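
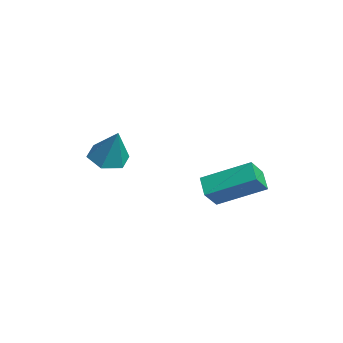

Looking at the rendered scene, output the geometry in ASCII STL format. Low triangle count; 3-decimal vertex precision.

solid 
facet normal -0.431 0.541 -0.722
outer loop
vertex 0.738 3.122 1.134
vertex 1.573 3.08 0.604
vertex 0.04 1.291 0.179
endloop
endfacet
facet normal -0.844 0.043 0.535
outer loop
vertex 0.527 0.68 0.996
vertex 0.738 3.122 1.134
vertex 0.04 1.291 0.179
endloop
endfacet
facet normal -0.431 0.541 -0.723
outer loop
vertex 0.04 1.291 0.179
vertex 1.573 3.08 0.604
vertex 0.875 1.249 -0.35
endloop
endfacet
facet normal -0.320 -0.840 -0.438
outer loop
vertex 0.875 1.249 -0.35
vertex 0.527 0.68 0.996
vertex 0.04 1.291 0.179
endloop
endfacet
facet normal 0.320 0.840 0.438
outer loop
vertex 0.738 3.122 1.134
vertex 2.06 2.469 1.421
vertex 1.573 3.08 0.604
endloop
endfacet
facet normal -0.844 0.043 0.535
outer loop
vertex 1.225 2.511 1.95
vertex 0.738 3.122 1.134
vertex 0.527 0.68 0.996
endloop
endfacet
facet normal 0.320 0.840 0.438
outer loop
vertex 1.225 2.511 1.95
vertex 2.06 2.469 1.421
vertex 0.738 3.122 1.134
endloop
endfacet
facet normal 0.844 -0.043 -0.535
outer loop
vertex 1.573 3.08 0.604
vertex 2.06 2.469 1.421
vertex 0.875 1.249 -0.35
endloop
endfacet
facet normal -0.320 -0.840 -0.438
outer loop
vertex 1.362 0.638 0.466
vertex 0.527 0.68 0.996
vertex 0.875 1.249 -0.35
endloop
endfacet
facet normal 0.844 -0.042 -0.535
outer loop
vertex 0.875 1.249 -0.35
vertex 2.06 2.469 1.421
vertex 1.362 0.638 0.466
endloop
endfacet
facet normal 0.431 -0.541 0.722
outer loop
vertex 1.362 0.638 0.466
vertex 1.225 2.511 1.95
vertex 0.527 0.68 0.996
endloop
endfacet
facet normal 0.431 -0.541 0.723
outer loop
vertex 2.06 2.469 1.421
vertex 1.225 2.511 1.95
vertex 1.362 0.638 0.466
endloop
endfacet
facet normal -0.429 -0.146 -0.891
outer loop
vertex -0.869 -2.884 1.294
vertex -1.578 -2.459 1.566
vertex -0.929 -2.024 1.182
endloop
endfacet
facet normal 0.997 0.063 -0.049
outer loop
vertex -0.869 -2.884 1.294
vertex -0.929 -2.024 1.182
vertex -0.822 -2.201 3.134
endloop
endfacet
facet normal -0.429 -0.148 -0.891
outer loop
vertex -0.929 -2.024 1.182
vertex -1.578 -2.459 1.566
vertex -1.639 -1.599 1.453
endloop
endfacet
facet normal 0.526 0.849 0.048
outer loop
vertex -0.929 -2.024 1.182
vertex -1.639 -1.599 1.453
vertex -0.822 -2.201 3.134
endloop
endfacet
facet normal -0.429 -0.148 -0.891
outer loop
vertex -1.639 -1.599 1.453
vertex -1.578 -2.459 1.566
vertex -2.287 -2.034 1.837
endloop
endfacet
facet normal -0.300 0.842 0.448
outer loop
vertex -1.639 -1.599 1.453
vertex -2.287 -2.034 1.837
vertex -0.822 -2.201 3.134
endloop
endfacet
facet normal -0.429 -0.146 -0.892
outer loop
vertex -2.287 -2.034 1.837
vertex -1.578 -2.459 1.566
vertex -2.226 -2.895 1.949
endloop
endfacet
facet normal -0.659 0.051 0.751
outer loop
vertex -2.287 -2.034 1.837
vertex -2.226 -2.895 1.949
vertex -0.822 -2.201 3.134
endloop
endfacet
facet normal -0.429 -0.146 -0.892
outer loop
vertex -2.226 -2.895 1.949
vertex -1.578 -2.459 1.566
vertex -1.517 -3.32 1.678
endloop
endfacet
facet normal -0.189 -0.733 0.654
outer loop
vertex -2.226 -2.895 1.949
vertex -1.517 -3.32 1.678
vertex -0.822 -2.201 3.134
endloop
endfacet
facet normal -0.430 -0.146 -0.891
outer loop
vertex -1.517 -3.32 1.678
vertex -1.578 -2.459 1.566
vertex -0.869 -2.884 1.294
endloop
endfacet
facet normal 0.639 -0.726 0.253
outer loop
vertex -1.517 -3.32 1.678
vertex -0.869 -2.884 1.294
vertex -0.822 -2.201 3.134
endloop
endfacet

endsolid


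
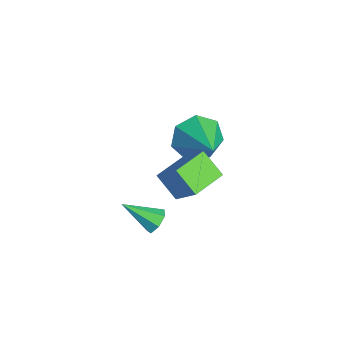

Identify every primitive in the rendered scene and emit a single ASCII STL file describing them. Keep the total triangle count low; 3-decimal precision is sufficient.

solid 
facet normal -0.531 0.845 0.066
outer loop
vertex 0.802 1.523 -0.038
vertex 1.54 2.051 -0.854
vertex -0.123 1.032 -1.194
endloop
endfacet
facet normal -0.606 -0.432 0.668
outer loop
vertex 0.62 -0.151 -1.286
vertex 0.802 1.523 -0.038
vertex -0.123 1.032 -1.194
endloop
endfacet
facet normal -0.531 0.845 0.066
outer loop
vertex -0.123 1.032 -1.194
vertex 1.54 2.051 -0.854
vertex 0.615 1.56 -2.009
endloop
endfacet
facet normal -0.593 -0.315 -0.741
outer loop
vertex 0.615 1.56 -2.009
vertex 0.62 -0.151 -1.286
vertex -0.123 1.032 -1.194
endloop
endfacet
facet normal 0.593 0.315 0.741
outer loop
vertex 0.802 1.523 -0.038
vertex 2.283 0.868 -0.946
vertex 1.54 2.051 -0.854
endloop
endfacet
facet normal -0.605 -0.433 0.668
outer loop
vertex 1.545 0.34 -0.131
vertex 0.802 1.523 -0.038
vertex 0.62 -0.151 -1.286
endloop
endfacet
facet normal 0.593 0.314 0.741
outer loop
vertex 1.545 0.34 -0.131
vertex 2.283 0.868 -0.946
vertex 0.802 1.523 -0.038
endloop
endfacet
facet normal 0.605 0.432 -0.668
outer loop
vertex 1.54 2.051 -0.854
vertex 2.283 0.868 -0.946
vertex 0.615 1.56 -2.009
endloop
endfacet
facet normal -0.594 -0.315 -0.741
outer loop
vertex 1.358 0.377 -2.102
vertex 0.62 -0.151 -1.286
vertex 0.615 1.56 -2.009
endloop
endfacet
facet normal 0.605 0.433 -0.668
outer loop
vertex 0.615 1.56 -2.009
vertex 2.283 0.868 -0.946
vertex 1.358 0.377 -2.102
endloop
endfacet
facet normal 0.531 -0.845 -0.066
outer loop
vertex 1.358 0.377 -2.102
vertex 1.545 0.34 -0.131
vertex 0.62 -0.151 -1.286
endloop
endfacet
facet normal 0.531 -0.845 -0.066
outer loop
vertex 2.283 0.868 -0.946
vertex 1.545 0.34 -0.131
vertex 1.358 0.377 -2.102
endloop
endfacet
facet normal 0.314 0.759 -0.571
outer loop
vertex 2.559 -0.831 -2.562
vertex 2.117 -0.527 -2.401
vertex 2.623 -0.559 -2.165
endloop
endfacet
facet normal 0.792 -0.555 0.253
outer loop
vertex 2.559 -0.831 -2.562
vertex 2.623 -0.559 -2.165
vertex 1.643 -1.673 -1.539
endloop
endfacet
facet normal 0.314 0.759 -0.571
outer loop
vertex 2.623 -0.559 -2.165
vertex 2.117 -0.527 -2.401
vertex 2.306 -0.263 -1.946
endloop
endfacet
facet normal 0.555 -0.021 0.832
outer loop
vertex 2.623 -0.559 -2.165
vertex 2.306 -0.263 -1.946
vertex 1.643 -1.673 -1.539
endloop
endfacet
facet normal 0.314 0.759 -0.571
outer loop
vertex 2.306 -0.263 -1.946
vertex 2.117 -0.527 -2.401
vertex 1.847 -0.166 -2.07
endloop
endfacet
facet normal -0.175 0.348 0.921
outer loop
vertex 2.306 -0.263 -1.946
vertex 1.847 -0.166 -2.07
vertex 1.643 -1.673 -1.539
endloop
endfacet
facet normal 0.313 0.758 -0.572
outer loop
vertex 1.847 -0.166 -2.07
vertex 2.117 -0.527 -2.401
vertex 1.59 -0.341 -2.443
endloop
endfacet
facet normal -0.847 0.275 0.455
outer loop
vertex 1.847 -0.166 -2.07
vertex 1.59 -0.341 -2.443
vertex 1.643 -1.673 -1.539
endloop
endfacet
facet normal 0.313 0.758 -0.572
outer loop
vertex 1.59 -0.341 -2.443
vertex 2.117 -0.527 -2.401
vertex 1.73 -0.657 -2.785
endloop
endfacet
facet normal -0.958 -0.187 -0.219
outer loop
vertex 1.59 -0.341 -2.443
vertex 1.73 -0.657 -2.785
vertex 1.643 -1.673 -1.539
endloop
endfacet
facet normal 0.313 0.758 -0.572
outer loop
vertex 1.73 -0.657 -2.785
vertex 2.117 -0.527 -2.401
vertex 2.162 -0.875 -2.838
endloop
endfacet
facet normal -0.420 -0.689 -0.591
outer loop
vertex 1.73 -0.657 -2.785
vertex 2.162 -0.875 -2.838
vertex 1.643 -1.673 -1.539
endloop
endfacet
facet normal 0.313 0.758 -0.572
outer loop
vertex 2.162 -0.875 -2.838
vertex 2.117 -0.527 -2.401
vertex 2.559 -0.831 -2.562
endloop
endfacet
facet normal 0.359 -0.852 -0.380
outer loop
vertex 2.162 -0.875 -2.838
vertex 2.559 -0.831 -2.562
vertex 1.643 -1.673 -1.539
endloop
endfacet
facet normal -0.887 -0.085 -0.454
outer loop
vertex -2.556 1.779 -4.14
vertex -3.025 2.308 -3.323
vertex -2.599 2.711 -4.23
endloop
endfacet
facet normal 0.807 -0.020 -0.590
outer loop
vertex -2.556 1.779 -4.14
vertex -2.599 2.711 -4.23
vertex -1.295 2.472 -2.437
endloop
endfacet
facet normal -0.887 -0.084 -0.454
outer loop
vertex -2.599 2.711 -4.23
vertex -3.025 2.308 -3.323
vertex -2.962 3.339 -3.636
endloop
endfacet
facet normal 0.621 0.698 -0.358
outer loop
vertex -2.599 2.711 -4.23
vertex -2.962 3.339 -3.636
vertex -1.295 2.472 -2.437
endloop
endfacet
facet normal -0.887 -0.084 -0.455
outer loop
vertex -2.962 3.339 -3.636
vertex -3.025 2.308 -3.323
vertex -3.373 3.19 -2.807
endloop
endfacet
facet normal 0.264 0.918 0.296
outer loop
vertex -2.962 3.339 -3.636
vertex -3.373 3.19 -2.807
vertex -1.295 2.472 -2.437
endloop
endfacet
facet normal -0.887 -0.085 -0.454
outer loop
vertex -3.373 3.19 -2.807
vertex -3.025 2.308 -3.323
vertex -3.521 2.377 -2.366
endloop
endfacet
facet normal 0.008 0.476 0.880
outer loop
vertex -3.373 3.19 -2.807
vertex -3.521 2.377 -2.366
vertex -1.295 2.472 -2.437
endloop
endfacet
facet normal -0.887 -0.084 -0.454
outer loop
vertex -3.521 2.377 -2.366
vertex -3.025 2.308 -3.323
vertex -3.296 1.511 -2.646
endloop
endfacet
facet normal 0.043 -0.297 0.954
outer loop
vertex -3.521 2.377 -2.366
vertex -3.296 1.511 -2.646
vertex -1.295 2.472 -2.437
endloop
endfacet
facet normal -0.887 -0.085 -0.455
outer loop
vertex -3.296 1.511 -2.646
vertex -3.025 2.308 -3.323
vertex -2.866 1.245 -3.435
endloop
endfacet
facet normal 0.344 -0.817 0.463
outer loop
vertex -3.296 1.511 -2.646
vertex -2.866 1.245 -3.435
vertex -1.295 2.472 -2.437
endloop
endfacet
facet normal -0.887 -0.085 -0.454
outer loop
vertex -2.866 1.245 -3.435
vertex -3.025 2.308 -3.323
vertex -2.556 1.779 -4.14
endloop
endfacet
facet normal 0.684 -0.694 -0.224
outer loop
vertex -2.866 1.245 -3.435
vertex -2.556 1.779 -4.14
vertex -1.295 2.472 -2.437
endloop
endfacet

endsolid


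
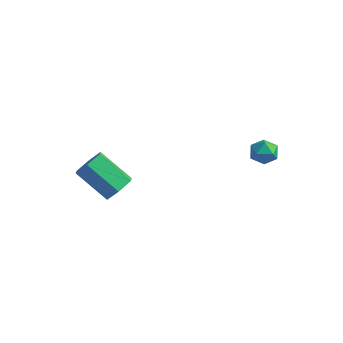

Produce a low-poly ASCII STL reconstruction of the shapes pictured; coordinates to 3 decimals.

solid 
facet normal -0.562 0.819 -0.114
outer loop
vertex 3.86 2.517 0.396
vertex 3.234 2.091 0.419
vertex 3.521 2.377 1.059
endloop
endfacet
facet normal 0.044 0.973 0.228
outer loop
vertex 3.86 2.517 0.396
vertex 3.521 2.377 1.059
vertex 4.276 2.355 1.007
endloop
endfacet
facet normal 0.589 0.785 -0.193
outer loop
vertex 3.86 2.517 0.396
vertex 4.276 2.355 1.007
vertex 4.456 2.055 0.336
endloop
endfacet
facet normal 0.319 0.515 -0.795
outer loop
vertex 3.86 2.517 0.396
vertex 4.456 2.055 0.336
vertex 3.812 1.892 -0.028
endloop
endfacet
facet normal -0.393 0.537 -0.747
outer loop
vertex 3.86 2.517 0.396
vertex 3.812 1.892 -0.028
vertex 3.234 2.091 0.419
endloop
endfacet
facet normal 0.073 0.571 0.818
outer loop
vertex 4.276 2.355 1.007
vertex 3.521 2.377 1.059
vertex 3.908 1.828 1.408
endloop
endfacet
facet normal -0.909 0.323 0.264
outer loop
vertex 3.521 2.377 1.059
vertex 3.234 2.091 0.419
vertex 3.264 1.665 1.044
endloop
endfacet
facet normal -0.635 -0.135 -0.761
outer loop
vertex 3.234 2.091 0.419
vertex 3.812 1.892 -0.028
vertex 3.444 1.365 0.373
endloop
endfacet
facet normal 0.517 -0.169 -0.839
outer loop
vertex 3.812 1.892 -0.028
vertex 4.456 2.055 0.336
vertex 4.199 1.343 0.321
endloop
endfacet
facet normal 0.954 0.267 0.136
outer loop
vertex 4.456 2.055 0.336
vertex 4.276 2.355 1.007
vertex 4.486 1.629 0.961
endloop
endfacet
facet normal -0.319 -0.515 0.795
outer loop
vertex 3.86 1.203 0.984
vertex 3.908 1.828 1.408
vertex 3.264 1.665 1.044
endloop
endfacet
facet normal -0.589 -0.785 0.193
outer loop
vertex 3.86 1.203 0.984
vertex 3.264 1.665 1.044
vertex 3.444 1.365 0.373
endloop
endfacet
facet normal -0.044 -0.973 -0.228
outer loop
vertex 3.86 1.203 0.984
vertex 3.444 1.365 0.373
vertex 4.199 1.343 0.321
endloop
endfacet
facet normal 0.562 -0.819 0.114
outer loop
vertex 3.86 1.203 0.984
vertex 4.199 1.343 0.321
vertex 4.486 1.629 0.961
endloop
endfacet
facet normal 0.393 -0.537 0.747
outer loop
vertex 3.86 1.203 0.984
vertex 4.486 1.629 0.961
vertex 3.908 1.828 1.408
endloop
endfacet
facet normal -0.517 0.169 0.839
outer loop
vertex 3.264 1.665 1.044
vertex 3.908 1.828 1.408
vertex 3.521 2.377 1.059
endloop
endfacet
facet normal -0.954 -0.267 -0.136
outer loop
vertex 3.444 1.365 0.373
vertex 3.264 1.665 1.044
vertex 3.234 2.091 0.419
endloop
endfacet
facet normal -0.073 -0.571 -0.818
outer loop
vertex 4.199 1.343 0.321
vertex 3.444 1.365 0.373
vertex 3.812 1.892 -0.028
endloop
endfacet
facet normal 0.909 -0.323 -0.264
outer loop
vertex 4.486 1.629 0.961
vertex 4.199 1.343 0.321
vertex 4.456 2.055 0.336
endloop
endfacet
facet normal 0.635 0.135 0.761
outer loop
vertex 3.908 1.828 1.408
vertex 4.486 1.629 0.961
vertex 4.276 2.355 1.007
endloop
endfacet
facet normal 0.790 0.080 -0.608
outer loop
vertex -0.595 -2.427 -0.498
vertex -1.096 -2.638 -1.176
vertex -1.004 -1.804 -0.947
endloop
endfacet
facet normal 0.395 0.694 0.603
outer loop
vertex -0.595 -2.427 -0.498
vertex -1.004 -1.804 -0.947
vertex -2.222 -2.59 0.755
endloop
endfacet
facet normal 0.394 0.694 0.603
outer loop
vertex -2.222 -2.59 0.755
vertex -1.004 -1.804 -0.947
vertex -2.631 -1.968 0.306
endloop
endfacet
facet normal -0.789 -0.080 0.609
outer loop
vertex -2.222 -2.59 0.755
vertex -2.631 -1.968 0.306
vertex -2.724 -2.802 0.076
endloop
endfacet
facet normal 0.790 0.080 -0.608
outer loop
vertex -1.004 -1.804 -0.947
vertex -1.096 -2.638 -1.176
vertex -1.505 -2.016 -1.626
endloop
endfacet
facet normal -0.210 0.967 -0.147
outer loop
vertex -1.004 -1.804 -0.947
vertex -1.505 -2.016 -1.626
vertex -2.631 -1.968 0.306
endloop
endfacet
facet normal -0.209 0.967 -0.146
outer loop
vertex -2.631 -1.968 0.306
vertex -1.505 -2.016 -1.626
vertex -3.132 -2.179 -0.373
endloop
endfacet
facet normal -0.790 -0.079 0.608
outer loop
vertex -2.631 -1.968 0.306
vertex -3.132 -2.179 -0.373
vertex -2.724 -2.802 0.076
endloop
endfacet
facet normal 0.790 0.079 -0.608
outer loop
vertex -1.505 -2.016 -1.626
vertex -1.096 -2.638 -1.176
vertex -1.598 -2.85 -1.855
endloop
endfacet
facet normal -0.604 0.273 -0.749
outer loop
vertex -1.505 -2.016 -1.626
vertex -1.598 -2.85 -1.855
vertex -3.132 -2.179 -0.373
endloop
endfacet
facet normal -0.604 0.273 -0.749
outer loop
vertex -3.132 -2.179 -0.373
vertex -1.598 -2.85 -1.855
vertex -3.225 -3.013 -0.602
endloop
endfacet
facet normal -0.790 -0.079 0.608
outer loop
vertex -3.132 -2.179 -0.373
vertex -3.225 -3.013 -0.602
vertex -2.724 -2.802 0.076
endloop
endfacet
facet normal 0.789 0.080 -0.609
outer loop
vertex -1.598 -2.85 -1.855
vertex -1.096 -2.638 -1.176
vertex -1.189 -3.472 -1.406
endloop
endfacet
facet normal -0.394 -0.694 -0.602
outer loop
vertex -1.598 -2.85 -1.855
vertex -1.189 -3.472 -1.406
vertex -3.225 -3.013 -0.602
endloop
endfacet
facet normal -0.394 -0.693 -0.603
outer loop
vertex -3.225 -3.013 -0.602
vertex -1.189 -3.472 -1.406
vertex -2.816 -3.636 -0.153
endloop
endfacet
facet normal -0.790 -0.080 0.608
outer loop
vertex -3.225 -3.013 -0.602
vertex -2.816 -3.636 -0.153
vertex -2.724 -2.802 0.076
endloop
endfacet
facet normal 0.790 0.079 -0.608
outer loop
vertex -1.189 -3.472 -1.406
vertex -1.096 -2.638 -1.176
vertex -0.688 -3.261 -0.727
endloop
endfacet
facet normal 0.210 -0.967 0.146
outer loop
vertex -1.189 -3.472 -1.406
vertex -0.688 -3.261 -0.727
vertex -2.816 -3.636 -0.153
endloop
endfacet
facet normal 0.210 -0.967 0.147
outer loop
vertex -2.816 -3.636 -0.153
vertex -0.688 -3.261 -0.727
vertex -2.315 -3.424 0.526
endloop
endfacet
facet normal -0.790 -0.080 0.608
outer loop
vertex -2.816 -3.636 -0.153
vertex -2.315 -3.424 0.526
vertex -2.724 -2.802 0.076
endloop
endfacet
facet normal 0.790 0.079 -0.608
outer loop
vertex -0.688 -3.261 -0.727
vertex -1.096 -2.638 -1.176
vertex -0.595 -2.427 -0.498
endloop
endfacet
facet normal 0.604 -0.273 0.749
outer loop
vertex -0.688 -3.261 -0.727
vertex -0.595 -2.427 -0.498
vertex -2.315 -3.424 0.526
endloop
endfacet
facet normal 0.604 -0.273 0.749
outer loop
vertex -2.315 -3.424 0.526
vertex -0.595 -2.427 -0.498
vertex -2.222 -2.59 0.755
endloop
endfacet
facet normal -0.790 -0.079 0.608
outer loop
vertex -2.315 -3.424 0.526
vertex -2.222 -2.59 0.755
vertex -2.724 -2.802 0.076
endloop
endfacet

endsolid


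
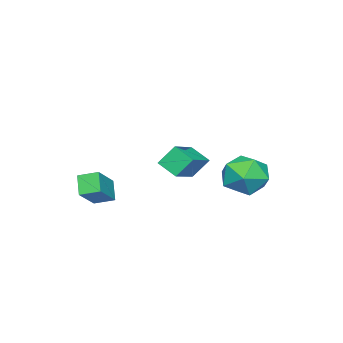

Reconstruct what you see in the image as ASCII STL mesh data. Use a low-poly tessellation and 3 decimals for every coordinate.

solid 
facet normal 0.424 0.761 0.491
outer loop
vertex -2.011 4.998 0.676
vertex -1.972 4.356 1.637
vertex -1.085 4.341 0.895
endloop
endfacet
facet normal 0.598 0.776 -0.201
outer loop
vertex -2.011 4.998 0.676
vertex -1.085 4.341 0.895
vertex -1.515 4.395 -0.177
endloop
endfacet
facet normal -0.005 0.815 -0.579
outer loop
vertex -2.011 4.998 0.676
vertex -1.515 4.395 -0.177
vertex -2.668 4.444 -0.098
endloop
endfacet
facet normal -0.553 0.825 -0.121
outer loop
vertex -2.011 4.998 0.676
vertex -2.668 4.444 -0.098
vertex -2.95 4.42 1.024
endloop
endfacet
facet normal -0.287 0.791 0.540
outer loop
vertex -2.011 4.998 0.676
vertex -2.95 4.42 1.024
vertex -1.972 4.356 1.637
endloop
endfacet
facet normal 0.919 0.159 -0.361
outer loop
vertex -1.515 4.395 -0.177
vertex -1.085 4.341 0.895
vertex -1.17 3.38 0.256
endloop
endfacet
facet normal 0.637 0.135 0.759
outer loop
vertex -1.085 4.341 0.895
vertex -1.972 4.356 1.637
vertex -1.452 3.356 1.378
endloop
endfacet
facet normal -0.513 0.183 0.838
outer loop
vertex -1.972 4.356 1.637
vertex -2.95 4.42 1.024
vertex -2.605 3.405 1.457
endloop
endfacet
facet normal -0.943 0.238 -0.232
outer loop
vertex -2.95 4.42 1.024
vertex -2.668 4.444 -0.098
vertex -3.035 3.459 0.385
endloop
endfacet
facet normal -0.057 0.222 -0.973
outer loop
vertex -2.668 4.444 -0.098
vertex -1.515 4.395 -0.177
vertex -2.148 3.444 -0.357
endloop
endfacet
facet normal 0.553 -0.825 0.121
outer loop
vertex -2.109 2.802 0.604
vertex -1.17 3.38 0.256
vertex -1.452 3.356 1.378
endloop
endfacet
facet normal 0.005 -0.815 0.579
outer loop
vertex -2.109 2.802 0.604
vertex -1.452 3.356 1.378
vertex -2.605 3.405 1.457
endloop
endfacet
facet normal -0.598 -0.776 0.201
outer loop
vertex -2.109 2.802 0.604
vertex -2.605 3.405 1.457
vertex -3.035 3.459 0.385
endloop
endfacet
facet normal -0.424 -0.761 -0.491
outer loop
vertex -2.109 2.802 0.604
vertex -3.035 3.459 0.385
vertex -2.148 3.444 -0.357
endloop
endfacet
facet normal 0.287 -0.791 -0.540
outer loop
vertex -2.109 2.802 0.604
vertex -2.148 3.444 -0.357
vertex -1.17 3.38 0.256
endloop
endfacet
facet normal 0.943 -0.238 0.232
outer loop
vertex -1.452 3.356 1.378
vertex -1.17 3.38 0.256
vertex -1.085 4.341 0.895
endloop
endfacet
facet normal 0.057 -0.222 0.973
outer loop
vertex -2.605 3.405 1.457
vertex -1.452 3.356 1.378
vertex -1.972 4.356 1.637
endloop
endfacet
facet normal -0.919 -0.159 0.361
outer loop
vertex -3.035 3.459 0.385
vertex -2.605 3.405 1.457
vertex -2.95 4.42 1.024
endloop
endfacet
facet normal -0.637 -0.135 -0.759
outer loop
vertex -2.148 3.444 -0.357
vertex -3.035 3.459 0.385
vertex -2.668 4.444 -0.098
endloop
endfacet
facet normal 0.513 -0.183 -0.838
outer loop
vertex -1.17 3.38 0.256
vertex -2.148 3.444 -0.357
vertex -1.515 4.395 -0.177
endloop
endfacet
facet normal -0.789 -0.069 -0.611
outer loop
vertex 1.816 -0.926 0.533
vertex 1.543 -0.109 0.793
vertex 2.367 -0.5 -0.226
endloop
endfacet
facet normal 0.304 -0.908 -0.289
outer loop
vertex 3.597 -0.391 0.727
vertex 1.816 -0.926 0.533
vertex 2.367 -0.5 -0.226
endloop
endfacet
facet normal -0.789 -0.070 -0.611
outer loop
vertex 2.367 -0.5 -0.226
vertex 1.543 -0.109 0.793
vertex 2.093 0.317 0.034
endloop
endfacet
facet normal 0.534 0.414 -0.737
outer loop
vertex 2.093 0.317 0.034
vertex 3.597 -0.391 0.727
vertex 2.367 -0.5 -0.226
endloop
endfacet
facet normal -0.535 -0.413 0.737
outer loop
vertex 1.816 -0.926 0.533
vertex 2.773 -0.0 1.746
vertex 1.543 -0.109 0.793
endloop
endfacet
facet normal 0.304 -0.908 -0.289
outer loop
vertex 3.047 -0.817 1.486
vertex 1.816 -0.926 0.533
vertex 3.597 -0.391 0.727
endloop
endfacet
facet normal -0.534 -0.414 0.737
outer loop
vertex 3.047 -0.817 1.486
vertex 2.773 -0.0 1.746
vertex 1.816 -0.926 0.533
endloop
endfacet
facet normal -0.304 0.908 0.289
outer loop
vertex 1.543 -0.109 0.793
vertex 2.773 -0.0 1.746
vertex 2.093 0.317 0.034
endloop
endfacet
facet normal 0.534 0.413 -0.737
outer loop
vertex 3.324 0.426 0.987
vertex 3.597 -0.391 0.727
vertex 2.093 0.317 0.034
endloop
endfacet
facet normal -0.304 0.908 0.289
outer loop
vertex 2.093 0.317 0.034
vertex 2.773 -0.0 1.746
vertex 3.324 0.426 0.987
endloop
endfacet
facet normal 0.789 0.069 0.611
outer loop
vertex 3.324 0.426 0.987
vertex 3.047 -0.817 1.486
vertex 3.597 -0.391 0.727
endloop
endfacet
facet normal 0.788 0.070 0.611
outer loop
vertex 2.773 -0.0 1.746
vertex 3.047 -0.817 1.486
vertex 3.324 0.426 0.987
endloop
endfacet
facet normal -0.361 0.498 0.788
outer loop
vertex 0.467 2.843 2.853
vertex 2.06 3.013 3.476
vertex 0.569 3.705 2.355
endloop
endfacet
facet normal -0.927 -0.100 -0.363
outer loop
vertex 0.96 3.167 1.504
vertex 0.467 2.843 2.853
vertex 0.569 3.705 2.355
endloop
endfacet
facet normal -0.362 0.498 0.788
outer loop
vertex 0.569 3.705 2.355
vertex 2.06 3.013 3.476
vertex 2.163 3.875 2.979
endloop
endfacet
facet normal 0.103 0.861 -0.497
outer loop
vertex 2.163 3.875 2.979
vertex 0.96 3.167 1.504
vertex 0.569 3.705 2.355
endloop
endfacet
facet normal -0.103 -0.861 0.497
outer loop
vertex 0.467 2.843 2.853
vertex 2.451 2.475 2.625
vertex 2.06 3.013 3.476
endloop
endfacet
facet normal -0.927 -0.098 -0.362
outer loop
vertex 0.857 2.305 2.001
vertex 0.467 2.843 2.853
vertex 0.96 3.167 1.504
endloop
endfacet
facet normal -0.103 -0.862 0.497
outer loop
vertex 0.857 2.305 2.001
vertex 2.451 2.475 2.625
vertex 0.467 2.843 2.853
endloop
endfacet
facet normal 0.926 0.099 0.363
outer loop
vertex 2.06 3.013 3.476
vertex 2.451 2.475 2.625
vertex 2.163 3.875 2.979
endloop
endfacet
facet normal 0.102 0.862 -0.497
outer loop
vertex 2.553 3.337 2.127
vertex 0.96 3.167 1.504
vertex 2.163 3.875 2.979
endloop
endfacet
facet normal 0.927 0.099 0.362
outer loop
vertex 2.163 3.875 2.979
vertex 2.451 2.475 2.625
vertex 2.553 3.337 2.127
endloop
endfacet
facet normal 0.361 -0.498 -0.788
outer loop
vertex 2.553 3.337 2.127
vertex 0.857 2.305 2.001
vertex 0.96 3.167 1.504
endloop
endfacet
facet normal 0.362 -0.498 -0.788
outer loop
vertex 2.451 2.475 2.625
vertex 0.857 2.305 2.001
vertex 2.553 3.337 2.127
endloop
endfacet

endsolid


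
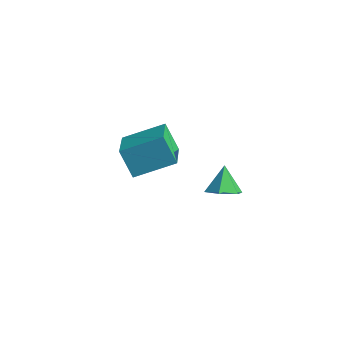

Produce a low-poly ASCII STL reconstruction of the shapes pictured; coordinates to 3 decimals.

solid 
facet normal -0.553 0.086 0.829
outer loop
vertex -0.694 -1.737 4.261
vertex 0.631 -0.407 5.007
vertex -1.65 -0.346 3.479
endloop
endfacet
facet normal -0.656 -0.658 -0.370
outer loop
vertex -0.831 -0.473 2.253
vertex -0.694 -1.737 4.261
vertex -1.65 -0.346 3.479
endloop
endfacet
facet normal -0.553 0.085 0.829
outer loop
vertex -1.65 -0.346 3.479
vertex 0.631 -0.407 5.007
vertex -0.325 0.984 4.226
endloop
endfacet
facet normal -0.514 0.748 -0.421
outer loop
vertex -0.325 0.984 4.226
vertex -0.831 -0.473 2.253
vertex -1.65 -0.346 3.479
endloop
endfacet
facet normal 0.514 -0.748 0.421
outer loop
vertex -0.694 -1.737 4.261
vertex 1.45 -0.534 3.781
vertex 0.631 -0.407 5.007
endloop
endfacet
facet normal -0.656 -0.658 -0.370
outer loop
vertex 0.125 -1.864 3.034
vertex -0.694 -1.737 4.261
vertex -0.831 -0.473 2.253
endloop
endfacet
facet normal 0.514 -0.748 0.420
outer loop
vertex 0.125 -1.864 3.034
vertex 1.45 -0.534 3.781
vertex -0.694 -1.737 4.261
endloop
endfacet
facet normal 0.656 0.658 0.370
outer loop
vertex 0.631 -0.407 5.007
vertex 1.45 -0.534 3.781
vertex -0.325 0.984 4.226
endloop
endfacet
facet normal -0.514 0.748 -0.420
outer loop
vertex 0.494 0.857 2.999
vertex -0.831 -0.473 2.253
vertex -0.325 0.984 4.226
endloop
endfacet
facet normal 0.656 0.658 0.370
outer loop
vertex -0.325 0.984 4.226
vertex 1.45 -0.534 3.781
vertex 0.494 0.857 2.999
endloop
endfacet
facet normal 0.553 -0.086 -0.829
outer loop
vertex 0.494 0.857 2.999
vertex 0.125 -1.864 3.034
vertex -0.831 -0.473 2.253
endloop
endfacet
facet normal 0.553 -0.086 -0.829
outer loop
vertex 1.45 -0.534 3.781
vertex 0.125 -1.864 3.034
vertex 0.494 0.857 2.999
endloop
endfacet
facet normal 0.368 -0.561 -0.741
outer loop
vertex 2.076 3.142 -1.326
vertex 1.279 3.144 -1.723
vertex 1.872 3.781 -1.911
endloop
endfacet
facet normal 0.615 0.630 0.474
outer loop
vertex 2.076 3.142 -1.326
vertex 1.872 3.781 -1.911
vertex 0.761 3.936 -0.677
endloop
endfacet
facet normal 0.368 -0.561 -0.741
outer loop
vertex 1.872 3.781 -1.911
vertex 1.279 3.144 -1.723
vertex 1.075 3.783 -2.308
endloop
endfacet
facet normal 0.045 0.995 -0.085
outer loop
vertex 1.872 3.781 -1.911
vertex 1.075 3.783 -2.308
vertex 0.761 3.936 -0.677
endloop
endfacet
facet normal 0.367 -0.562 -0.742
outer loop
vertex 1.075 3.783 -2.308
vertex 1.279 3.144 -1.723
vertex 0.482 3.146 -2.119
endloop
endfacet
facet normal -0.746 0.634 -0.203
outer loop
vertex 1.075 3.783 -2.308
vertex 0.482 3.146 -2.119
vertex 0.761 3.936 -0.677
endloop
endfacet
facet normal 0.367 -0.562 -0.741
outer loop
vertex 0.482 3.146 -2.119
vertex 1.279 3.144 -1.723
vertex 0.686 2.508 -1.534
endloop
endfacet
facet normal -0.967 -0.092 0.237
outer loop
vertex 0.482 3.146 -2.119
vertex 0.686 2.508 -1.534
vertex 0.761 3.936 -0.677
endloop
endfacet
facet normal 0.366 -0.562 -0.742
outer loop
vertex 0.686 2.508 -1.534
vertex 1.279 3.144 -1.723
vertex 1.483 2.505 -1.138
endloop
endfacet
facet normal -0.397 -0.457 0.796
outer loop
vertex 0.686 2.508 -1.534
vertex 1.483 2.505 -1.138
vertex 0.761 3.936 -0.677
endloop
endfacet
facet normal 0.368 -0.561 -0.741
outer loop
vertex 1.483 2.505 -1.138
vertex 1.279 3.144 -1.723
vertex 2.076 3.142 -1.326
endloop
endfacet
facet normal 0.393 -0.096 0.914
outer loop
vertex 1.483 2.505 -1.138
vertex 2.076 3.142 -1.326
vertex 0.761 3.936 -0.677
endloop
endfacet

endsolid


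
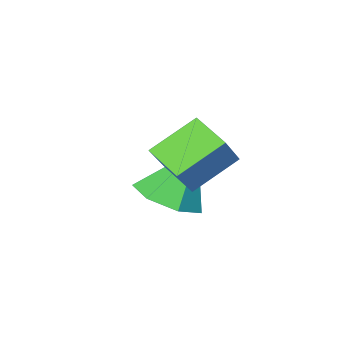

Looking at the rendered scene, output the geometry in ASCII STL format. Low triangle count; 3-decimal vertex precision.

solid 
facet normal 0.460 -0.048 -0.887
outer loop
vertex 4.096 -3.156 -3.405
vertex 3.275 -3.533 -3.81
vertex 3.541 -2.583 -3.724
endloop
endfacet
facet normal 0.336 0.685 0.647
outer loop
vertex 4.096 -3.156 -3.405
vertex 3.541 -2.583 -3.724
vertex 2.465 -3.447 -2.25
endloop
endfacet
facet normal 0.460 -0.049 -0.887
outer loop
vertex 3.541 -2.583 -3.724
vertex 3.275 -3.533 -3.81
vertex 2.786 -2.725 -4.108
endloop
endfacet
facet normal -0.319 0.901 0.295
outer loop
vertex 3.541 -2.583 -3.724
vertex 2.786 -2.725 -4.108
vertex 2.465 -3.447 -2.25
endloop
endfacet
facet normal 0.460 -0.048 -0.886
outer loop
vertex 2.786 -2.725 -4.108
vertex 3.275 -3.533 -3.81
vertex 2.399 -3.475 -4.268
endloop
endfacet
facet normal -0.890 0.455 0.023
outer loop
vertex 2.786 -2.725 -4.108
vertex 2.399 -3.475 -4.268
vertex 2.465 -3.447 -2.25
endloop
endfacet
facet normal 0.460 -0.048 -0.886
outer loop
vertex 2.399 -3.475 -4.268
vertex 3.275 -3.533 -3.81
vertex 2.672 -4.269 -4.083
endloop
endfacet
facet normal -0.948 -0.318 0.035
outer loop
vertex 2.399 -3.475 -4.268
vertex 2.672 -4.269 -4.083
vertex 2.465 -3.447 -2.25
endloop
endfacet
facet normal 0.460 -0.048 -0.886
outer loop
vertex 2.672 -4.269 -4.083
vertex 3.275 -3.533 -3.81
vertex 3.398 -4.508 -3.693
endloop
endfacet
facet normal -0.448 -0.834 0.323
outer loop
vertex 2.672 -4.269 -4.083
vertex 3.398 -4.508 -3.693
vertex 2.465 -3.447 -2.25
endloop
endfacet
facet normal 0.460 -0.048 -0.887
outer loop
vertex 3.398 -4.508 -3.693
vertex 3.275 -3.533 -3.81
vertex 4.032 -4.013 -3.391
endloop
endfacet
facet normal 0.232 -0.706 0.669
outer loop
vertex 3.398 -4.508 -3.693
vertex 4.032 -4.013 -3.391
vertex 2.465 -3.447 -2.25
endloop
endfacet
facet normal 0.460 -0.049 -0.887
outer loop
vertex 4.032 -4.013 -3.391
vertex 3.275 -3.533 -3.81
vertex 4.096 -3.156 -3.405
endloop
endfacet
facet normal 0.581 -0.030 0.813
outer loop
vertex 4.032 -4.013 -3.391
vertex 4.096 -3.156 -3.405
vertex 2.465 -3.447 -2.25
endloop
endfacet
facet normal -0.833 0.071 0.548
outer loop
vertex 3.374 -2.007 -0.202
vertex 3.201 -0.974 -0.598
vertex 2.657 -2.52 -1.225
endloop
endfacet
facet normal 0.154 -0.922 0.354
outer loop
vertex 3.899 -2.626 -2.042
vertex 3.374 -2.007 -0.202
vertex 2.657 -2.52 -1.225
endloop
endfacet
facet normal -0.834 0.071 0.547
outer loop
vertex 2.657 -2.52 -1.225
vertex 3.201 -0.974 -0.598
vertex 2.485 -1.487 -1.622
endloop
endfacet
facet normal -0.531 -0.380 -0.758
outer loop
vertex 2.485 -1.487 -1.622
vertex 3.899 -2.626 -2.042
vertex 2.657 -2.52 -1.225
endloop
endfacet
facet normal 0.531 0.379 0.758
outer loop
vertex 3.374 -2.007 -0.202
vertex 4.443 -1.08 -1.415
vertex 3.201 -0.974 -0.598
endloop
endfacet
facet normal 0.154 -0.922 0.354
outer loop
vertex 4.615 -2.113 -1.018
vertex 3.374 -2.007 -0.202
vertex 3.899 -2.626 -2.042
endloop
endfacet
facet normal 0.531 0.380 0.758
outer loop
vertex 4.615 -2.113 -1.018
vertex 4.443 -1.08 -1.415
vertex 3.374 -2.007 -0.202
endloop
endfacet
facet normal -0.154 0.922 -0.354
outer loop
vertex 3.201 -0.974 -0.598
vertex 4.443 -1.08 -1.415
vertex 2.485 -1.487 -1.622
endloop
endfacet
facet normal -0.531 -0.379 -0.758
outer loop
vertex 3.726 -1.593 -2.438
vertex 3.899 -2.626 -2.042
vertex 2.485 -1.487 -1.622
endloop
endfacet
facet normal -0.154 0.922 -0.354
outer loop
vertex 2.485 -1.487 -1.622
vertex 4.443 -1.08 -1.415
vertex 3.726 -1.593 -2.438
endloop
endfacet
facet normal 0.834 -0.070 -0.548
outer loop
vertex 3.726 -1.593 -2.438
vertex 4.615 -2.113 -1.018
vertex 3.899 -2.626 -2.042
endloop
endfacet
facet normal 0.833 -0.072 -0.548
outer loop
vertex 4.443 -1.08 -1.415
vertex 4.615 -2.113 -1.018
vertex 3.726 -1.593 -2.438
endloop
endfacet

endsolid


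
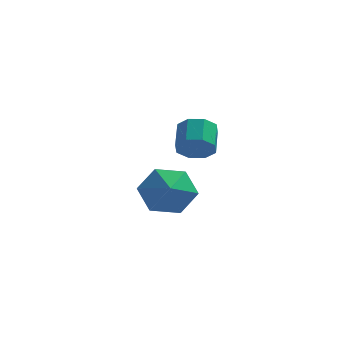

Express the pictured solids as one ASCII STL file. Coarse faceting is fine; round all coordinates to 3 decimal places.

solid 
facet normal 0.122 -0.821 -0.557
outer loop
vertex 2.325 -1.009 2.488
vertex 1.697 -1.242 2.694
vertex 1.93 -0.848 2.164
endloop
endfacet
facet normal 0.664 0.485 -0.569
outer loop
vertex 2.325 -1.009 2.488
vertex 1.93 -0.848 2.164
vertex 2.19 -0.106 3.101
endloop
endfacet
facet normal 0.666 0.484 -0.568
outer loop
vertex 2.19 -0.106 3.101
vertex 1.93 -0.848 2.164
vertex 1.795 0.056 2.776
endloop
endfacet
facet normal -0.122 0.821 0.557
outer loop
vertex 2.19 -0.106 3.101
vertex 1.795 0.056 2.776
vertex 1.563 -0.338 3.306
endloop
endfacet
facet normal 0.123 -0.822 -0.557
outer loop
vertex 1.93 -0.848 2.164
vertex 1.697 -1.242 2.694
vertex 1.399 -0.918 2.15
endloop
endfacet
facet normal -0.051 0.555 -0.831
outer loop
vertex 1.93 -0.848 2.164
vertex 1.399 -0.918 2.15
vertex 1.795 0.056 2.776
endloop
endfacet
facet normal -0.051 0.555 -0.831
outer loop
vertex 1.795 0.056 2.776
vertex 1.399 -0.918 2.15
vertex 1.264 -0.014 2.762
endloop
endfacet
facet normal -0.123 0.821 0.557
outer loop
vertex 1.795 0.056 2.776
vertex 1.264 -0.014 2.762
vertex 1.563 -0.338 3.306
endloop
endfacet
facet normal 0.123 -0.822 -0.557
outer loop
vertex 1.399 -0.918 2.15
vertex 1.697 -1.242 2.694
vertex 1.043 -1.177 2.454
endloop
endfacet
facet normal -0.736 0.300 -0.606
outer loop
vertex 1.399 -0.918 2.15
vertex 1.043 -1.177 2.454
vertex 1.264 -0.014 2.762
endloop
endfacet
facet normal -0.737 0.300 -0.605
outer loop
vertex 1.264 -0.014 2.762
vertex 1.043 -1.177 2.454
vertex 0.908 -0.273 3.067
endloop
endfacet
facet normal -0.121 0.822 0.556
outer loop
vertex 1.264 -0.014 2.762
vertex 0.908 -0.273 3.067
vertex 1.563 -0.338 3.306
endloop
endfacet
facet normal 0.122 -0.822 -0.556
outer loop
vertex 1.043 -1.177 2.454
vertex 1.697 -1.242 2.694
vertex 1.07 -1.474 2.899
endloop
endfacet
facet normal -0.991 -0.130 -0.027
outer loop
vertex 1.043 -1.177 2.454
vertex 1.07 -1.474 2.899
vertex 0.908 -0.273 3.067
endloop
endfacet
facet normal -0.991 -0.130 -0.027
outer loop
vertex 0.908 -0.273 3.067
vertex 1.07 -1.474 2.899
vertex 0.935 -0.571 3.512
endloop
endfacet
facet normal -0.122 0.821 0.557
outer loop
vertex 0.908 -0.273 3.067
vertex 0.935 -0.571 3.512
vertex 1.563 -0.338 3.306
endloop
endfacet
facet normal 0.122 -0.821 -0.557
outer loop
vertex 1.07 -1.474 2.899
vertex 1.697 -1.242 2.694
vertex 1.465 -1.636 3.224
endloop
endfacet
facet normal -0.666 -0.485 0.567
outer loop
vertex 1.07 -1.474 2.899
vertex 1.465 -1.636 3.224
vertex 0.935 -0.571 3.512
endloop
endfacet
facet normal -0.664 -0.485 0.569
outer loop
vertex 0.935 -0.571 3.512
vertex 1.465 -1.636 3.224
vertex 1.33 -0.732 3.836
endloop
endfacet
facet normal -0.122 0.821 0.557
outer loop
vertex 0.935 -0.571 3.512
vertex 1.33 -0.732 3.836
vertex 1.563 -0.338 3.306
endloop
endfacet
facet normal 0.123 -0.821 -0.557
outer loop
vertex 1.465 -1.636 3.224
vertex 1.697 -1.242 2.694
vertex 1.996 -1.566 3.238
endloop
endfacet
facet normal 0.051 -0.555 0.831
outer loop
vertex 1.465 -1.636 3.224
vertex 1.996 -1.566 3.238
vertex 1.33 -0.732 3.836
endloop
endfacet
facet normal 0.051 -0.555 0.831
outer loop
vertex 1.33 -0.732 3.836
vertex 1.996 -1.566 3.238
vertex 1.861 -0.662 3.85
endloop
endfacet
facet normal -0.123 0.822 0.557
outer loop
vertex 1.33 -0.732 3.836
vertex 1.861 -0.662 3.85
vertex 1.563 -0.338 3.306
endloop
endfacet
facet normal 0.121 -0.822 -0.556
outer loop
vertex 1.996 -1.566 3.238
vertex 1.697 -1.242 2.694
vertex 2.352 -1.307 2.933
endloop
endfacet
facet normal 0.737 -0.300 0.606
outer loop
vertex 1.996 -1.566 3.238
vertex 2.352 -1.307 2.933
vertex 1.861 -0.662 3.85
endloop
endfacet
facet normal 0.736 -0.301 0.606
outer loop
vertex 1.861 -0.662 3.85
vertex 2.352 -1.307 2.933
vertex 2.217 -0.403 3.546
endloop
endfacet
facet normal -0.123 0.822 0.557
outer loop
vertex 1.861 -0.662 3.85
vertex 2.217 -0.403 3.546
vertex 1.563 -0.338 3.306
endloop
endfacet
facet normal 0.122 -0.821 -0.557
outer loop
vertex 2.352 -1.307 2.933
vertex 1.697 -1.242 2.694
vertex 2.325 -1.009 2.488
endloop
endfacet
facet normal 0.991 0.130 0.027
outer loop
vertex 2.352 -1.307 2.933
vertex 2.325 -1.009 2.488
vertex 2.217 -0.403 3.546
endloop
endfacet
facet normal 0.991 0.130 0.027
outer loop
vertex 2.217 -0.403 3.546
vertex 2.325 -1.009 2.488
vertex 2.19 -0.106 3.101
endloop
endfacet
facet normal -0.122 0.822 0.556
outer loop
vertex 2.217 -0.403 3.546
vertex 2.19 -0.106 3.101
vertex 1.563 -0.338 3.306
endloop
endfacet
facet normal -0.287 0.835 -0.470
outer loop
vertex 0.328 3.372 -0.189
vertex -0.183 2.767 -0.952
vertex -0.725 3.088 -0.05
endloop
endfacet
facet normal 0.179 -0.191 0.965
outer loop
vertex 0.328 3.372 -0.189
vertex -0.725 3.088 -0.05
vertex 0.123 1.873 -0.448
endloop
endfacet
facet normal -0.287 0.835 -0.470
outer loop
vertex -0.725 3.088 -0.05
vertex -0.183 2.767 -0.952
vertex -1.237 2.483 -0.813
endloop
endfacet
facet normal -0.435 -0.540 0.720
outer loop
vertex -0.725 3.088 -0.05
vertex -1.237 2.483 -0.813
vertex 0.123 1.873 -0.448
endloop
endfacet
facet normal -0.287 0.834 -0.471
outer loop
vertex -1.237 2.483 -0.813
vertex -0.183 2.767 -0.952
vertex -0.695 2.161 -1.714
endloop
endfacet
facet normal -0.423 -0.903 0.068
outer loop
vertex -1.237 2.483 -0.813
vertex -0.695 2.161 -1.714
vertex 0.123 1.873 -0.448
endloop
endfacet
facet normal -0.287 0.834 -0.471
outer loop
vertex -0.695 2.161 -1.714
vertex -0.183 2.767 -0.952
vertex 0.358 2.445 -1.853
endloop
endfacet
facet normal 0.203 -0.918 -0.340
outer loop
vertex -0.695 2.161 -1.714
vertex 0.358 2.445 -1.853
vertex 0.123 1.873 -0.448
endloop
endfacet
facet normal -0.286 0.835 -0.470
outer loop
vertex 0.358 2.445 -1.853
vertex -0.183 2.767 -0.952
vertex 0.87 3.05 -1.091
endloop
endfacet
facet normal 0.816 -0.570 -0.096
outer loop
vertex 0.358 2.445 -1.853
vertex 0.87 3.05 -1.091
vertex 0.123 1.873 -0.448
endloop
endfacet
facet normal -0.286 0.835 -0.470
outer loop
vertex 0.87 3.05 -1.091
vertex -0.183 2.767 -0.952
vertex 0.328 3.372 -0.189
endloop
endfacet
facet normal 0.804 -0.206 0.557
outer loop
vertex 0.87 3.05 -1.091
vertex 0.328 3.372 -0.189
vertex 0.123 1.873 -0.448
endloop
endfacet

endsolid


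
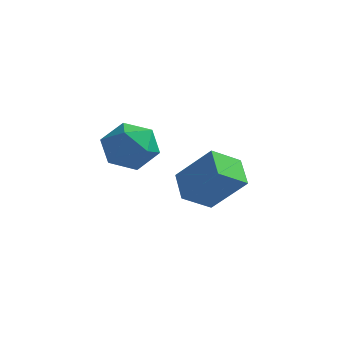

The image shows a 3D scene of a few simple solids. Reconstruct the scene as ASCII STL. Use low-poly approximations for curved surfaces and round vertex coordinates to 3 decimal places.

solid 
facet normal -0.508 0.794 0.334
outer loop
vertex -4.148 -1.698 -1.977
vertex -3.809 -1.802 -1.214
vertex -3.424 -1.316 -1.783
endloop
endfacet
facet normal -0.358 0.861 -0.361
outer loop
vertex -4.148 -1.698 -1.977
vertex -3.424 -1.316 -1.783
vertex -3.521 -1.673 -2.538
endloop
endfacet
facet normal -0.642 0.303 -0.704
outer loop
vertex -4.148 -1.698 -1.977
vertex -3.521 -1.673 -2.538
vertex -3.966 -2.38 -2.436
endloop
endfacet
facet normal -0.969 -0.110 -0.221
outer loop
vertex -4.148 -1.698 -1.977
vertex -3.966 -2.38 -2.436
vertex -4.144 -2.459 -1.618
endloop
endfacet
facet normal -0.887 0.194 0.420
outer loop
vertex -4.148 -1.698 -1.977
vertex -4.144 -2.459 -1.618
vertex -3.809 -1.802 -1.214
endloop
endfacet
facet normal 0.351 0.828 -0.437
outer loop
vertex -3.521 -1.673 -2.538
vertex -3.424 -1.316 -1.783
vertex -2.796 -1.761 -2.122
endloop
endfacet
facet normal 0.107 0.719 0.687
outer loop
vertex -3.424 -1.316 -1.783
vertex -3.809 -1.802 -1.214
vertex -2.974 -1.84 -1.304
endloop
endfacet
facet normal -0.505 -0.251 0.826
outer loop
vertex -3.809 -1.802 -1.214
vertex -4.144 -2.459 -1.618
vertex -3.419 -2.547 -1.202
endloop
endfacet
facet normal -0.638 -0.740 -0.210
outer loop
vertex -4.144 -2.459 -1.618
vertex -3.966 -2.38 -2.436
vertex -3.516 -2.904 -1.957
endloop
endfacet
facet normal -0.110 -0.074 -0.991
outer loop
vertex -3.966 -2.38 -2.436
vertex -3.521 -1.673 -2.538
vertex -3.131 -2.418 -2.526
endloop
endfacet
facet normal 0.969 0.110 0.221
outer loop
vertex -2.792 -2.522 -1.763
vertex -2.796 -1.761 -2.122
vertex -2.974 -1.84 -1.304
endloop
endfacet
facet normal 0.642 -0.303 0.704
outer loop
vertex -2.792 -2.522 -1.763
vertex -2.974 -1.84 -1.304
vertex -3.419 -2.547 -1.202
endloop
endfacet
facet normal 0.358 -0.861 0.361
outer loop
vertex -2.792 -2.522 -1.763
vertex -3.419 -2.547 -1.202
vertex -3.516 -2.904 -1.957
endloop
endfacet
facet normal 0.508 -0.794 -0.334
outer loop
vertex -2.792 -2.522 -1.763
vertex -3.516 -2.904 -1.957
vertex -3.131 -2.418 -2.526
endloop
endfacet
facet normal 0.887 -0.194 -0.420
outer loop
vertex -2.792 -2.522 -1.763
vertex -3.131 -2.418 -2.526
vertex -2.796 -1.761 -2.122
endloop
endfacet
facet normal 0.638 0.740 0.210
outer loop
vertex -2.974 -1.84 -1.304
vertex -2.796 -1.761 -2.122
vertex -3.424 -1.316 -1.783
endloop
endfacet
facet normal 0.110 0.074 0.991
outer loop
vertex -3.419 -2.547 -1.202
vertex -2.974 -1.84 -1.304
vertex -3.809 -1.802 -1.214
endloop
endfacet
facet normal -0.351 -0.828 0.437
outer loop
vertex -3.516 -2.904 -1.957
vertex -3.419 -2.547 -1.202
vertex -4.144 -2.459 -1.618
endloop
endfacet
facet normal -0.107 -0.719 -0.687
outer loop
vertex -3.131 -2.418 -2.526
vertex -3.516 -2.904 -1.957
vertex -3.966 -2.38 -2.436
endloop
endfacet
facet normal 0.505 0.251 -0.826
outer loop
vertex -2.796 -1.761 -2.122
vertex -3.131 -2.418 -2.526
vertex -3.521 -1.673 -2.538
endloop
endfacet
facet normal -0.507 0.742 0.439
outer loop
vertex -1.877 -2.854 -2.289
vertex -0.933 -2.804 -1.283
vertex -1.363 -2.198 -2.804
endloop
endfacet
facet normal -0.684 -0.036 -0.728
outer loop
vertex -0.887 -2.896 -3.217
vertex -1.877 -2.854 -2.289
vertex -1.363 -2.198 -2.804
endloop
endfacet
facet normal -0.507 0.742 0.439
outer loop
vertex -1.363 -2.198 -2.804
vertex -0.933 -2.804 -1.283
vertex -0.419 -2.148 -1.799
endloop
endfacet
facet normal 0.525 0.669 -0.526
outer loop
vertex -0.419 -2.148 -1.799
vertex -0.887 -2.896 -3.217
vertex -1.363 -2.198 -2.804
endloop
endfacet
facet normal -0.525 -0.669 0.526
outer loop
vertex -1.877 -2.854 -2.289
vertex -0.457 -3.502 -1.696
vertex -0.933 -2.804 -1.283
endloop
endfacet
facet normal -0.684 -0.037 -0.728
outer loop
vertex -1.401 -3.552 -2.701
vertex -1.877 -2.854 -2.289
vertex -0.887 -2.896 -3.217
endloop
endfacet
facet normal -0.525 -0.669 0.526
outer loop
vertex -1.401 -3.552 -2.701
vertex -0.457 -3.502 -1.696
vertex -1.877 -2.854 -2.289
endloop
endfacet
facet normal 0.685 0.036 0.728
outer loop
vertex -0.933 -2.804 -1.283
vertex -0.457 -3.502 -1.696
vertex -0.419 -2.148 -1.799
endloop
endfacet
facet normal 0.525 0.669 -0.526
outer loop
vertex 0.057 -2.846 -2.211
vertex -0.887 -2.896 -3.217
vertex -0.419 -2.148 -1.799
endloop
endfacet
facet normal 0.684 0.036 0.729
outer loop
vertex -0.419 -2.148 -1.799
vertex -0.457 -3.502 -1.696
vertex 0.057 -2.846 -2.211
endloop
endfacet
facet normal 0.507 -0.742 -0.439
outer loop
vertex 0.057 -2.846 -2.211
vertex -1.401 -3.552 -2.701
vertex -0.887 -2.896 -3.217
endloop
endfacet
facet normal 0.507 -0.742 -0.439
outer loop
vertex -0.457 -3.502 -1.696
vertex -1.401 -3.552 -2.701
vertex 0.057 -2.846 -2.211
endloop
endfacet

endsolid


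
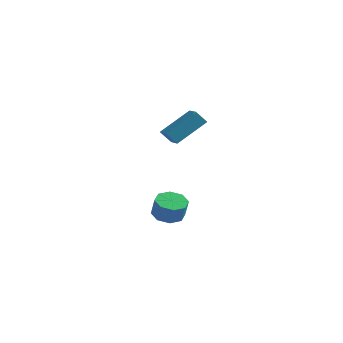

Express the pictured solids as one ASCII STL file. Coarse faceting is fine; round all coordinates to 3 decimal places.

solid 
facet normal -0.576 -0.290 0.764
outer loop
vertex 0.246 -0.26 4.134
vertex -0.53 0.49 3.833
vertex -0.582 -1.567 3.014
endloop
endfacet
facet normal 0.693 -0.669 0.269
outer loop
vertex -0.11 -1.33 2.387
vertex 0.246 -0.26 4.134
vertex -0.582 -1.567 3.014
endloop
endfacet
facet normal -0.576 -0.290 0.764
outer loop
vertex -0.582 -1.567 3.014
vertex -0.53 0.49 3.833
vertex -1.358 -0.818 2.713
endloop
endfacet
facet normal -0.434 -0.685 -0.585
outer loop
vertex -1.358 -0.818 2.713
vertex -0.11 -1.33 2.387
vertex -0.582 -1.567 3.014
endloop
endfacet
facet normal 0.434 0.684 0.586
outer loop
vertex 0.246 -0.26 4.134
vertex -0.058 0.727 3.206
vertex -0.53 0.49 3.833
endloop
endfacet
facet normal 0.693 -0.669 0.268
outer loop
vertex 0.718 -0.022 3.507
vertex 0.246 -0.26 4.134
vertex -0.11 -1.33 2.387
endloop
endfacet
facet normal 0.433 0.685 0.586
outer loop
vertex 0.718 -0.022 3.507
vertex -0.058 0.727 3.206
vertex 0.246 -0.26 4.134
endloop
endfacet
facet normal -0.693 0.669 -0.269
outer loop
vertex -0.53 0.49 3.833
vertex -0.058 0.727 3.206
vertex -1.358 -0.818 2.713
endloop
endfacet
facet normal -0.434 -0.684 -0.586
outer loop
vertex -0.886 -0.58 2.086
vertex -0.11 -1.33 2.387
vertex -1.358 -0.818 2.713
endloop
endfacet
facet normal -0.693 0.669 -0.268
outer loop
vertex -1.358 -0.818 2.713
vertex -0.058 0.727 3.206
vertex -0.886 -0.58 2.086
endloop
endfacet
facet normal 0.576 0.290 -0.764
outer loop
vertex -0.886 -0.58 2.086
vertex 0.718 -0.022 3.507
vertex -0.11 -1.33 2.387
endloop
endfacet
facet normal 0.576 0.290 -0.764
outer loop
vertex -0.058 0.727 3.206
vertex 0.718 -0.022 3.507
vertex -0.886 -0.58 2.086
endloop
endfacet
facet normal -0.300 0.191 -0.935
outer loop
vertex -1.403 1.568 -3.601
vertex -2.045 1.035 -3.504
vertex -1.93 1.857 -3.373
endloop
endfacet
facet normal 0.488 0.873 0.022
outer loop
vertex -1.403 1.568 -3.601
vertex -1.93 1.857 -3.373
vertex -1.073 1.358 -2.573
endloop
endfacet
facet normal 0.488 0.873 0.022
outer loop
vertex -1.073 1.358 -2.573
vertex -1.93 1.857 -3.373
vertex -1.6 1.647 -2.345
endloop
endfacet
facet normal 0.300 -0.191 0.935
outer loop
vertex -1.073 1.358 -2.573
vertex -1.6 1.647 -2.345
vertex -1.715 0.825 -2.476
endloop
endfacet
facet normal -0.299 0.191 -0.935
outer loop
vertex -1.93 1.857 -3.373
vertex -2.045 1.035 -3.504
vertex -2.525 1.664 -3.222
endloop
endfacet
facet normal -0.236 0.935 0.267
outer loop
vertex -1.93 1.857 -3.373
vertex -2.525 1.664 -3.222
vertex -1.6 1.647 -2.345
endloop
endfacet
facet normal -0.236 0.935 0.267
outer loop
vertex -1.6 1.647 -2.345
vertex -2.525 1.664 -3.222
vertex -2.195 1.454 -2.194
endloop
endfacet
facet normal 0.299 -0.191 0.935
outer loop
vertex -1.6 1.647 -2.345
vertex -2.195 1.454 -2.194
vertex -1.715 0.825 -2.476
endloop
endfacet
facet normal -0.300 0.190 -0.935
outer loop
vertex -2.525 1.664 -3.222
vertex -2.045 1.035 -3.504
vertex -2.838 1.103 -3.236
endloop
endfacet
facet normal -0.820 0.449 0.355
outer loop
vertex -2.525 1.664 -3.222
vertex -2.838 1.103 -3.236
vertex -2.195 1.454 -2.194
endloop
endfacet
facet normal -0.820 0.449 0.355
outer loop
vertex -2.195 1.454 -2.194
vertex -2.838 1.103 -3.236
vertex -2.508 0.893 -2.208
endloop
endfacet
facet normal 0.300 -0.190 0.935
outer loop
vertex -2.195 1.454 -2.194
vertex -2.508 0.893 -2.208
vertex -1.715 0.825 -2.476
endloop
endfacet
facet normal -0.300 0.191 -0.935
outer loop
vertex -2.838 1.103 -3.236
vertex -2.045 1.035 -3.504
vertex -2.687 0.502 -3.407
endloop
endfacet
facet normal -0.925 -0.299 0.236
outer loop
vertex -2.838 1.103 -3.236
vertex -2.687 0.502 -3.407
vertex -2.508 0.893 -2.208
endloop
endfacet
facet normal -0.925 -0.299 0.236
outer loop
vertex -2.508 0.893 -2.208
vertex -2.687 0.502 -3.407
vertex -2.357 0.292 -2.379
endloop
endfacet
facet normal 0.300 -0.191 0.935
outer loop
vertex -2.508 0.893 -2.208
vertex -2.357 0.292 -2.379
vertex -1.715 0.825 -2.476
endloop
endfacet
facet normal -0.300 0.191 -0.935
outer loop
vertex -2.687 0.502 -3.407
vertex -2.045 1.035 -3.504
vertex -2.16 0.213 -3.635
endloop
endfacet
facet normal -0.488 -0.873 -0.022
outer loop
vertex -2.687 0.502 -3.407
vertex -2.16 0.213 -3.635
vertex -2.357 0.292 -2.379
endloop
endfacet
facet normal -0.488 -0.873 -0.022
outer loop
vertex -2.357 0.292 -2.379
vertex -2.16 0.213 -3.635
vertex -1.83 0.003 -2.607
endloop
endfacet
facet normal 0.300 -0.191 0.935
outer loop
vertex -2.357 0.292 -2.379
vertex -1.83 0.003 -2.607
vertex -1.715 0.825 -2.476
endloop
endfacet
facet normal -0.299 0.191 -0.935
outer loop
vertex -2.16 0.213 -3.635
vertex -2.045 1.035 -3.504
vertex -1.565 0.406 -3.786
endloop
endfacet
facet normal 0.236 -0.935 -0.267
outer loop
vertex -2.16 0.213 -3.635
vertex -1.565 0.406 -3.786
vertex -1.83 0.003 -2.607
endloop
endfacet
facet normal 0.236 -0.935 -0.267
outer loop
vertex -1.83 0.003 -2.607
vertex -1.565 0.406 -3.786
vertex -1.235 0.196 -2.758
endloop
endfacet
facet normal 0.299 -0.191 0.935
outer loop
vertex -1.83 0.003 -2.607
vertex -1.235 0.196 -2.758
vertex -1.715 0.825 -2.476
endloop
endfacet
facet normal -0.300 0.190 -0.935
outer loop
vertex -1.565 0.406 -3.786
vertex -2.045 1.035 -3.504
vertex -1.252 0.967 -3.772
endloop
endfacet
facet normal 0.820 -0.449 -0.355
outer loop
vertex -1.565 0.406 -3.786
vertex -1.252 0.967 -3.772
vertex -1.235 0.196 -2.758
endloop
endfacet
facet normal 0.820 -0.449 -0.355
outer loop
vertex -1.235 0.196 -2.758
vertex -1.252 0.967 -3.772
vertex -0.922 0.757 -2.744
endloop
endfacet
facet normal 0.300 -0.190 0.935
outer loop
vertex -1.235 0.196 -2.758
vertex -0.922 0.757 -2.744
vertex -1.715 0.825 -2.476
endloop
endfacet
facet normal -0.300 0.191 -0.935
outer loop
vertex -1.252 0.967 -3.772
vertex -2.045 1.035 -3.504
vertex -1.403 1.568 -3.601
endloop
endfacet
facet normal 0.925 0.299 -0.236
outer loop
vertex -1.252 0.967 -3.772
vertex -1.403 1.568 -3.601
vertex -0.922 0.757 -2.744
endloop
endfacet
facet normal 0.925 0.299 -0.236
outer loop
vertex -0.922 0.757 -2.744
vertex -1.403 1.568 -3.601
vertex -1.073 1.358 -2.573
endloop
endfacet
facet normal 0.300 -0.191 0.935
outer loop
vertex -0.922 0.757 -2.744
vertex -1.073 1.358 -2.573
vertex -1.715 0.825 -2.476
endloop
endfacet

endsolid


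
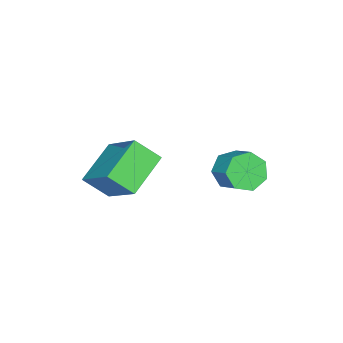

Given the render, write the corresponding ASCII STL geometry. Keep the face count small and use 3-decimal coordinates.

solid 
facet normal -0.410 -0.728 -0.549
outer loop
vertex -2.414 2.101 -0.679
vertex -2.644 1.733 -0.019
vertex -3.034 2.273 -0.444
endloop
endfacet
facet normal -0.112 0.637 -0.762
outer loop
vertex -2.414 2.101 -0.679
vertex -3.034 2.273 -0.444
vertex -1.966 2.895 -0.081
endloop
endfacet
facet normal -0.113 0.638 -0.762
outer loop
vertex -1.966 2.895 -0.081
vertex -3.034 2.273 -0.444
vertex -2.587 3.067 0.155
endloop
endfacet
facet normal 0.410 0.728 0.549
outer loop
vertex -1.966 2.895 -0.081
vertex -2.587 3.067 0.155
vertex -2.196 2.527 0.579
endloop
endfacet
facet normal -0.412 -0.728 -0.548
outer loop
vertex -3.034 2.273 -0.444
vertex -2.644 1.733 -0.019
vertex -3.36 2.039 0.112
endloop
endfacet
facet normal -0.778 0.594 -0.206
outer loop
vertex -3.034 2.273 -0.444
vertex -3.36 2.039 0.112
vertex -2.587 3.067 0.155
endloop
endfacet
facet normal -0.778 0.594 -0.206
outer loop
vertex -2.587 3.067 0.155
vertex -3.36 2.039 0.112
vertex -2.913 2.832 0.71
endloop
endfacet
facet normal 0.410 0.728 0.549
outer loop
vertex -2.587 3.067 0.155
vertex -2.913 2.832 0.71
vertex -2.196 2.527 0.579
endloop
endfacet
facet normal -0.411 -0.727 -0.549
outer loop
vertex -3.36 2.039 0.112
vertex -2.644 1.733 -0.019
vertex -3.147 1.574 0.568
endloop
endfacet
facet normal -0.857 0.102 0.505
outer loop
vertex -3.36 2.039 0.112
vertex -3.147 1.574 0.568
vertex -2.913 2.832 0.71
endloop
endfacet
facet normal -0.858 0.103 0.504
outer loop
vertex -2.913 2.832 0.71
vertex -3.147 1.574 0.568
vertex -2.7 2.368 1.167
endloop
endfacet
facet normal 0.410 0.729 0.549
outer loop
vertex -2.913 2.832 0.71
vertex -2.7 2.368 1.167
vertex -2.196 2.527 0.579
endloop
endfacet
facet normal -0.410 -0.728 -0.549
outer loop
vertex -3.147 1.574 0.568
vertex -2.644 1.733 -0.019
vertex -2.555 1.229 0.583
endloop
endfacet
facet normal -0.292 -0.466 0.835
outer loop
vertex -3.147 1.574 0.568
vertex -2.555 1.229 0.583
vertex -2.7 2.368 1.167
endloop
endfacet
facet normal -0.291 -0.466 0.836
outer loop
vertex -2.7 2.368 1.167
vertex -2.555 1.229 0.583
vertex -2.108 2.023 1.181
endloop
endfacet
facet normal 0.411 0.728 0.549
outer loop
vertex -2.7 2.368 1.167
vertex -2.108 2.023 1.181
vertex -2.196 2.527 0.579
endloop
endfacet
facet normal -0.410 -0.728 -0.549
outer loop
vertex -2.555 1.229 0.583
vertex -2.644 1.733 -0.019
vertex -2.029 1.264 0.144
endloop
endfacet
facet normal 0.494 -0.683 0.538
outer loop
vertex -2.555 1.229 0.583
vertex -2.029 1.264 0.144
vertex -2.108 2.023 1.181
endloop
endfacet
facet normal 0.494 -0.683 0.538
outer loop
vertex -2.108 2.023 1.181
vertex -2.029 1.264 0.144
vertex -1.582 2.058 0.742
endloop
endfacet
facet normal 0.410 0.728 0.549
outer loop
vertex -2.108 2.023 1.181
vertex -1.582 2.058 0.742
vertex -2.196 2.527 0.579
endloop
endfacet
facet normal -0.410 -0.728 -0.549
outer loop
vertex -2.029 1.264 0.144
vertex -2.644 1.733 -0.019
vertex -1.966 1.652 -0.418
endloop
endfacet
facet normal 0.907 -0.386 -0.165
outer loop
vertex -2.029 1.264 0.144
vertex -1.966 1.652 -0.418
vertex -1.582 2.058 0.742
endloop
endfacet
facet normal 0.907 -0.386 -0.165
outer loop
vertex -1.582 2.058 0.742
vertex -1.966 1.652 -0.418
vertex -1.519 2.446 0.181
endloop
endfacet
facet normal 0.410 0.728 0.549
outer loop
vertex -1.582 2.058 0.742
vertex -1.519 2.446 0.181
vertex -2.196 2.527 0.579
endloop
endfacet
facet normal -0.410 -0.728 -0.549
outer loop
vertex -1.966 1.652 -0.418
vertex -2.644 1.733 -0.019
vertex -2.414 2.101 -0.679
endloop
endfacet
facet normal 0.637 0.203 -0.744
outer loop
vertex -1.966 1.652 -0.418
vertex -2.414 2.101 -0.679
vertex -1.519 2.446 0.181
endloop
endfacet
facet normal 0.637 0.201 -0.744
outer loop
vertex -1.519 2.446 0.181
vertex -2.414 2.101 -0.679
vertex -1.966 2.895 -0.081
endloop
endfacet
facet normal 0.410 0.728 0.549
outer loop
vertex -1.519 2.446 0.181
vertex -1.966 2.895 -0.081
vertex -2.196 2.527 0.579
endloop
endfacet
facet normal -0.902 0.039 0.429
outer loop
vertex 0.58 -0.075 3.071
vertex 0.269 0.744 2.342
vertex -0.114 -1.519 1.743
endloop
endfacet
facet normal 0.273 -0.719 0.639
outer loop
vertex 1.411 -1.584 1.018
vertex 0.58 -0.075 3.071
vertex -0.114 -1.519 1.743
endloop
endfacet
facet normal -0.902 0.039 0.429
outer loop
vertex -0.114 -1.519 1.743
vertex 0.269 0.744 2.342
vertex -0.425 -0.699 1.015
endloop
endfacet
facet normal -0.333 -0.693 -0.639
outer loop
vertex -0.425 -0.699 1.015
vertex 1.411 -1.584 1.018
vertex -0.114 -1.519 1.743
endloop
endfacet
facet normal 0.333 0.694 0.638
outer loop
vertex 0.58 -0.075 3.071
vertex 1.794 0.679 1.617
vertex 0.269 0.744 2.342
endloop
endfacet
facet normal 0.273 -0.719 0.639
outer loop
vertex 2.105 -0.141 2.345
vertex 0.58 -0.075 3.071
vertex 1.411 -1.584 1.018
endloop
endfacet
facet normal 0.334 0.693 0.638
outer loop
vertex 2.105 -0.141 2.345
vertex 1.794 0.679 1.617
vertex 0.58 -0.075 3.071
endloop
endfacet
facet normal -0.273 0.719 -0.639
outer loop
vertex 0.269 0.744 2.342
vertex 1.794 0.679 1.617
vertex -0.425 -0.699 1.015
endloop
endfacet
facet normal -0.334 -0.694 -0.638
outer loop
vertex 1.1 -0.765 0.289
vertex 1.411 -1.584 1.018
vertex -0.425 -0.699 1.015
endloop
endfacet
facet normal -0.273 0.719 -0.639
outer loop
vertex -0.425 -0.699 1.015
vertex 1.794 0.679 1.617
vertex 1.1 -0.765 0.289
endloop
endfacet
facet normal 0.902 -0.039 -0.429
outer loop
vertex 1.1 -0.765 0.289
vertex 2.105 -0.141 2.345
vertex 1.411 -1.584 1.018
endloop
endfacet
facet normal 0.902 -0.039 -0.429
outer loop
vertex 1.794 0.679 1.617
vertex 2.105 -0.141 2.345
vertex 1.1 -0.765 0.289
endloop
endfacet

endsolid


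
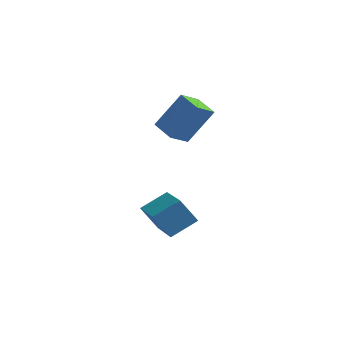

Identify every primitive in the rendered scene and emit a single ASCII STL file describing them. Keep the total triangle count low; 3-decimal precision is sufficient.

solid 
facet normal -0.486 0.813 -0.321
outer loop
vertex -0.61 -3.144 -2.202
vertex 0.044 -2.568 -1.733
vertex -0.072 -3.127 -2.973
endloop
endfacet
facet normal -0.661 -0.582 -0.474
outer loop
vertex 0.696 -4.412 -2.467
vertex -0.61 -3.144 -2.202
vertex -0.072 -3.127 -2.973
endloop
endfacet
facet normal -0.486 0.813 -0.321
outer loop
vertex -0.072 -3.127 -2.973
vertex 0.044 -2.568 -1.733
vertex 0.582 -2.551 -2.504
endloop
endfacet
facet normal 0.572 0.019 -0.820
outer loop
vertex 0.582 -2.551 -2.504
vertex 0.696 -4.412 -2.467
vertex -0.072 -3.127 -2.973
endloop
endfacet
facet normal -0.572 -0.019 0.820
outer loop
vertex -0.61 -3.144 -2.202
vertex 0.812 -3.853 -1.227
vertex 0.044 -2.568 -1.733
endloop
endfacet
facet normal -0.661 -0.582 -0.474
outer loop
vertex 0.158 -4.429 -1.696
vertex -0.61 -3.144 -2.202
vertex 0.696 -4.412 -2.467
endloop
endfacet
facet normal -0.572 -0.019 0.820
outer loop
vertex 0.158 -4.429 -1.696
vertex 0.812 -3.853 -1.227
vertex -0.61 -3.144 -2.202
endloop
endfacet
facet normal 0.661 0.582 0.474
outer loop
vertex 0.044 -2.568 -1.733
vertex 0.812 -3.853 -1.227
vertex 0.582 -2.551 -2.504
endloop
endfacet
facet normal 0.572 0.019 -0.820
outer loop
vertex 1.35 -3.836 -1.998
vertex 0.696 -4.412 -2.467
vertex 0.582 -2.551 -2.504
endloop
endfacet
facet normal 0.661 0.582 0.474
outer loop
vertex 0.582 -2.551 -2.504
vertex 0.812 -3.853 -1.227
vertex 1.35 -3.836 -1.998
endloop
endfacet
facet normal 0.486 -0.813 0.321
outer loop
vertex 1.35 -3.836 -1.998
vertex 0.158 -4.429 -1.696
vertex 0.696 -4.412 -2.467
endloop
endfacet
facet normal 0.486 -0.813 0.321
outer loop
vertex 0.812 -3.853 -1.227
vertex 0.158 -4.429 -1.696
vertex 1.35 -3.836 -1.998
endloop
endfacet
facet normal -0.494 -0.298 -0.817
outer loop
vertex 0.151 -2.564 0.612
vertex -0.484 -2.05 0.809
vertex 0.512 -1.949 0.169
endloop
endfacet
facet normal 0.756 -0.612 -0.233
outer loop
vertex 1.204 -1.53 1.311
vertex 0.151 -2.564 0.612
vertex 0.512 -1.949 0.169
endloop
endfacet
facet normal -0.494 -0.299 -0.816
outer loop
vertex 0.512 -1.949 0.169
vertex -0.484 -2.05 0.809
vertex -0.123 -1.435 0.365
endloop
endfacet
facet normal 0.429 0.732 -0.529
outer loop
vertex -0.123 -1.435 0.365
vertex 1.204 -1.53 1.311
vertex 0.512 -1.949 0.169
endloop
endfacet
facet normal -0.429 -0.733 0.529
outer loop
vertex 0.151 -2.564 0.612
vertex 0.208 -1.631 1.951
vertex -0.484 -2.05 0.809
endloop
endfacet
facet normal 0.756 -0.612 -0.233
outer loop
vertex 0.843 -2.145 1.755
vertex 0.151 -2.564 0.612
vertex 1.204 -1.53 1.311
endloop
endfacet
facet normal -0.430 -0.732 0.528
outer loop
vertex 0.843 -2.145 1.755
vertex 0.208 -1.631 1.951
vertex 0.151 -2.564 0.612
endloop
endfacet
facet normal -0.756 0.612 0.233
outer loop
vertex -0.484 -2.05 0.809
vertex 0.208 -1.631 1.951
vertex -0.123 -1.435 0.365
endloop
endfacet
facet normal 0.429 0.733 -0.528
outer loop
vertex 0.569 -1.016 1.508
vertex 1.204 -1.53 1.311
vertex -0.123 -1.435 0.365
endloop
endfacet
facet normal -0.756 0.612 0.233
outer loop
vertex -0.123 -1.435 0.365
vertex 0.208 -1.631 1.951
vertex 0.569 -1.016 1.508
endloop
endfacet
facet normal 0.495 0.299 0.816
outer loop
vertex 0.569 -1.016 1.508
vertex 0.843 -2.145 1.755
vertex 1.204 -1.53 1.311
endloop
endfacet
facet normal 0.494 0.299 0.817
outer loop
vertex 0.208 -1.631 1.951
vertex 0.843 -2.145 1.755
vertex 0.569 -1.016 1.508
endloop
endfacet

endsolid


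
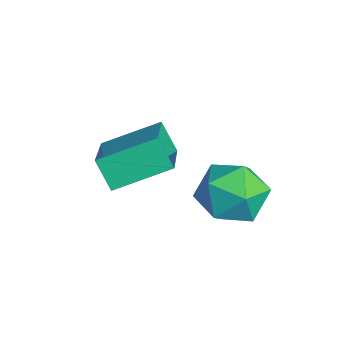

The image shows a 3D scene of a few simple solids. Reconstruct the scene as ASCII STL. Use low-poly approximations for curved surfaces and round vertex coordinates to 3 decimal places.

solid 
facet normal -0.171 0.813 0.556
outer loop
vertex 1.246 -0.776 3.089
vertex 1.761 -1.09 3.706
vertex 2.089 -0.594 3.082
endloop
endfacet
facet normal -0.210 0.968 -0.139
outer loop
vertex 1.246 -0.776 3.089
vertex 2.089 -0.594 3.082
vertex 1.683 -0.788 2.346
endloop
endfacet
facet normal -0.714 0.553 -0.429
outer loop
vertex 1.246 -0.776 3.089
vertex 1.683 -0.788 2.346
vertex 1.104 -1.404 2.516
endloop
endfacet
facet normal -0.986 0.143 0.088
outer loop
vertex 1.246 -0.776 3.089
vertex 1.104 -1.404 2.516
vertex 1.152 -1.591 3.356
endloop
endfacet
facet normal -0.650 0.303 0.697
outer loop
vertex 1.246 -0.776 3.089
vertex 1.152 -1.591 3.356
vertex 1.761 -1.09 3.706
endloop
endfacet
facet normal 0.414 0.797 -0.439
outer loop
vertex 1.683 -0.788 2.346
vertex 2.089 -0.594 3.082
vertex 2.468 -1.109 2.504
endloop
endfacet
facet normal 0.479 0.547 0.687
outer loop
vertex 2.089 -0.594 3.082
vertex 1.761 -1.09 3.706
vertex 2.516 -1.296 3.344
endloop
endfacet
facet normal -0.297 -0.277 0.914
outer loop
vertex 1.761 -1.09 3.706
vertex 1.152 -1.591 3.356
vertex 1.937 -1.912 3.514
endloop
endfacet
facet normal -0.840 -0.538 -0.072
outer loop
vertex 1.152 -1.591 3.356
vertex 1.104 -1.404 2.516
vertex 1.531 -2.106 2.778
endloop
endfacet
facet normal -0.401 0.126 -0.907
outer loop
vertex 1.104 -1.404 2.516
vertex 1.683 -0.788 2.346
vertex 1.859 -1.61 2.154
endloop
endfacet
facet normal 0.986 -0.143 -0.088
outer loop
vertex 2.374 -1.924 2.771
vertex 2.468 -1.109 2.504
vertex 2.516 -1.296 3.344
endloop
endfacet
facet normal 0.714 -0.553 0.429
outer loop
vertex 2.374 -1.924 2.771
vertex 2.516 -1.296 3.344
vertex 1.937 -1.912 3.514
endloop
endfacet
facet normal 0.210 -0.968 0.139
outer loop
vertex 2.374 -1.924 2.771
vertex 1.937 -1.912 3.514
vertex 1.531 -2.106 2.778
endloop
endfacet
facet normal 0.171 -0.813 -0.556
outer loop
vertex 2.374 -1.924 2.771
vertex 1.531 -2.106 2.778
vertex 1.859 -1.61 2.154
endloop
endfacet
facet normal 0.650 -0.303 -0.697
outer loop
vertex 2.374 -1.924 2.771
vertex 1.859 -1.61 2.154
vertex 2.468 -1.109 2.504
endloop
endfacet
facet normal 0.840 0.538 0.072
outer loop
vertex 2.516 -1.296 3.344
vertex 2.468 -1.109 2.504
vertex 2.089 -0.594 3.082
endloop
endfacet
facet normal 0.401 -0.126 0.907
outer loop
vertex 1.937 -1.912 3.514
vertex 2.516 -1.296 3.344
vertex 1.761 -1.09 3.706
endloop
endfacet
facet normal -0.414 -0.797 0.439
outer loop
vertex 1.531 -2.106 2.778
vertex 1.937 -1.912 3.514
vertex 1.152 -1.591 3.356
endloop
endfacet
facet normal -0.479 -0.547 -0.687
outer loop
vertex 1.859 -1.61 2.154
vertex 1.531 -2.106 2.778
vertex 1.104 -1.404 2.516
endloop
endfacet
facet normal 0.297 0.277 -0.914
outer loop
vertex 2.468 -1.109 2.504
vertex 1.859 -1.61 2.154
vertex 1.683 -0.788 2.346
endloop
endfacet
facet normal -0.826 0.286 -0.486
outer loop
vertex -0.366 -3.553 3.266
vertex -0.224 -2.261 3.785
vertex 0.089 -3.342 2.616
endloop
endfacet
facet normal -0.101 -0.923 -0.371
outer loop
vertex 1.584 -3.859 3.495
vertex -0.366 -3.553 3.266
vertex 0.089 -3.342 2.616
endloop
endfacet
facet normal -0.826 0.286 -0.486
outer loop
vertex 0.089 -3.342 2.616
vertex -0.224 -2.261 3.785
vertex 0.231 -2.05 3.136
endloop
endfacet
facet normal 0.554 0.258 -0.791
outer loop
vertex 0.231 -2.05 3.136
vertex 1.584 -3.859 3.495
vertex 0.089 -3.342 2.616
endloop
endfacet
facet normal -0.554 -0.257 0.792
outer loop
vertex -0.366 -3.553 3.266
vertex 1.271 -2.778 4.664
vertex -0.224 -2.261 3.785
endloop
endfacet
facet normal -0.101 -0.923 -0.371
outer loop
vertex 1.129 -4.07 4.144
vertex -0.366 -3.553 3.266
vertex 1.584 -3.859 3.495
endloop
endfacet
facet normal -0.554 -0.258 0.792
outer loop
vertex 1.129 -4.07 4.144
vertex 1.271 -2.778 4.664
vertex -0.366 -3.553 3.266
endloop
endfacet
facet normal 0.101 0.923 0.371
outer loop
vertex -0.224 -2.261 3.785
vertex 1.271 -2.778 4.664
vertex 0.231 -2.05 3.136
endloop
endfacet
facet normal 0.554 0.257 -0.792
outer loop
vertex 1.726 -2.567 4.014
vertex 1.584 -3.859 3.495
vertex 0.231 -2.05 3.136
endloop
endfacet
facet normal 0.102 0.923 0.371
outer loop
vertex 0.231 -2.05 3.136
vertex 1.271 -2.778 4.664
vertex 1.726 -2.567 4.014
endloop
endfacet
facet normal 0.826 -0.286 0.486
outer loop
vertex 1.726 -2.567 4.014
vertex 1.129 -4.07 4.144
vertex 1.584 -3.859 3.495
endloop
endfacet
facet normal 0.826 -0.286 0.485
outer loop
vertex 1.271 -2.778 4.664
vertex 1.129 -4.07 4.144
vertex 1.726 -2.567 4.014
endloop
endfacet

endsolid


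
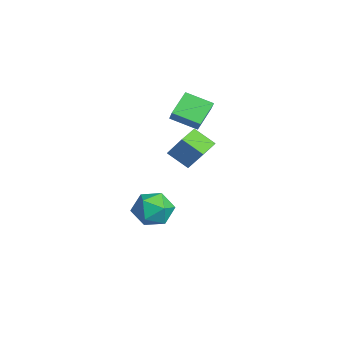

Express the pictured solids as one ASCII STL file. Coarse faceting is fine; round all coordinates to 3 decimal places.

solid 
facet normal 0.317 0.750 0.580
outer loop
vertex -0.95 -1.464 -3.122
vertex -1.2 -2.147 -2.103
vertex -0.07 -2.211 -2.638
endloop
endfacet
facet normal 0.661 0.749 -0.046
outer loop
vertex -0.95 -1.464 -3.122
vertex -0.07 -2.211 -2.638
vertex -0.226 -2.149 -3.878
endloop
endfacet
facet normal 0.174 0.807 -0.564
outer loop
vertex -0.95 -1.464 -3.122
vertex -0.226 -2.149 -3.878
vertex -1.451 -2.047 -4.11
endloop
endfacet
facet normal -0.471 0.843 -0.259
outer loop
vertex -0.95 -1.464 -3.122
vertex -1.451 -2.047 -4.11
vertex -2.053 -2.046 -3.013
endloop
endfacet
facet normal -0.382 0.808 0.448
outer loop
vertex -0.95 -1.464 -3.122
vertex -2.053 -2.046 -3.013
vertex -1.2 -2.147 -2.103
endloop
endfacet
facet normal 0.986 0.119 -0.118
outer loop
vertex -0.226 -2.149 -3.878
vertex -0.07 -2.211 -2.638
vertex -0.027 -3.254 -3.327
endloop
endfacet
facet normal 0.430 0.119 0.895
outer loop
vertex -0.07 -2.211 -2.638
vertex -1.2 -2.147 -2.103
vertex -0.629 -3.253 -2.23
endloop
endfacet
facet normal -0.701 0.213 0.681
outer loop
vertex -1.2 -2.147 -2.103
vertex -2.053 -2.046 -3.013
vertex -1.854 -3.151 -2.462
endloop
endfacet
facet normal -0.844 0.271 -0.463
outer loop
vertex -2.053 -2.046 -3.013
vertex -1.451 -2.047 -4.11
vertex -2.01 -3.089 -3.702
endloop
endfacet
facet normal 0.199 0.213 -0.957
outer loop
vertex -1.451 -2.047 -4.11
vertex -0.226 -2.149 -3.878
vertex -0.88 -3.153 -4.237
endloop
endfacet
facet normal 0.471 -0.843 0.259
outer loop
vertex -1.13 -3.836 -3.218
vertex -0.027 -3.254 -3.327
vertex -0.629 -3.253 -2.23
endloop
endfacet
facet normal -0.174 -0.807 0.564
outer loop
vertex -1.13 -3.836 -3.218
vertex -0.629 -3.253 -2.23
vertex -1.854 -3.151 -2.462
endloop
endfacet
facet normal -0.661 -0.749 0.046
outer loop
vertex -1.13 -3.836 -3.218
vertex -1.854 -3.151 -2.462
vertex -2.01 -3.089 -3.702
endloop
endfacet
facet normal -0.317 -0.750 -0.580
outer loop
vertex -1.13 -3.836 -3.218
vertex -2.01 -3.089 -3.702
vertex -0.88 -3.153 -4.237
endloop
endfacet
facet normal 0.382 -0.808 -0.448
outer loop
vertex -1.13 -3.836 -3.218
vertex -0.88 -3.153 -4.237
vertex -0.027 -3.254 -3.327
endloop
endfacet
facet normal 0.844 -0.271 0.463
outer loop
vertex -0.629 -3.253 -2.23
vertex -0.027 -3.254 -3.327
vertex -0.07 -2.211 -2.638
endloop
endfacet
facet normal -0.199 -0.213 0.957
outer loop
vertex -1.854 -3.151 -2.462
vertex -0.629 -3.253 -2.23
vertex -1.2 -2.147 -2.103
endloop
endfacet
facet normal -0.986 -0.119 0.118
outer loop
vertex -2.01 -3.089 -3.702
vertex -1.854 -3.151 -2.462
vertex -2.053 -2.046 -3.013
endloop
endfacet
facet normal -0.430 -0.119 -0.895
outer loop
vertex -0.88 -3.153 -4.237
vertex -2.01 -3.089 -3.702
vertex -1.451 -2.047 -4.11
endloop
endfacet
facet normal 0.701 -0.213 -0.681
outer loop
vertex -0.027 -3.254 -3.327
vertex -0.88 -3.153 -4.237
vertex -0.226 -2.149 -3.878
endloop
endfacet
facet normal -0.705 0.016 -0.709
outer loop
vertex -2.654 -1.455 2.707
vertex -3.625 -0.539 3.693
vertex -1.985 -0.063 2.073
endloop
endfacet
facet normal 0.585 -0.552 -0.594
outer loop
vertex -1.195 -0.081 2.867
vertex -2.654 -1.455 2.707
vertex -1.985 -0.063 2.073
endloop
endfacet
facet normal -0.705 0.016 -0.709
outer loop
vertex -1.985 -0.063 2.073
vertex -3.625 -0.539 3.693
vertex -2.955 0.853 3.059
endloop
endfacet
facet normal 0.401 0.834 -0.380
outer loop
vertex -2.955 0.853 3.059
vertex -1.195 -0.081 2.867
vertex -1.985 -0.063 2.073
endloop
endfacet
facet normal -0.401 -0.834 0.380
outer loop
vertex -2.654 -1.455 2.707
vertex -2.835 -0.557 4.487
vertex -3.625 -0.539 3.693
endloop
endfacet
facet normal 0.585 -0.552 -0.594
outer loop
vertex -1.865 -1.473 3.501
vertex -2.654 -1.455 2.707
vertex -1.195 -0.081 2.867
endloop
endfacet
facet normal -0.401 -0.834 0.380
outer loop
vertex -1.865 -1.473 3.501
vertex -2.835 -0.557 4.487
vertex -2.654 -1.455 2.707
endloop
endfacet
facet normal -0.585 0.552 0.594
outer loop
vertex -3.625 -0.539 3.693
vertex -2.835 -0.557 4.487
vertex -2.955 0.853 3.059
endloop
endfacet
facet normal 0.401 0.834 -0.380
outer loop
vertex -2.166 0.835 3.853
vertex -1.195 -0.081 2.867
vertex -2.955 0.853 3.059
endloop
endfacet
facet normal -0.585 0.552 0.594
outer loop
vertex -2.955 0.853 3.059
vertex -2.835 -0.557 4.487
vertex -2.166 0.835 3.853
endloop
endfacet
facet normal 0.705 -0.016 0.709
outer loop
vertex -2.166 0.835 3.853
vertex -1.865 -1.473 3.501
vertex -1.195 -0.081 2.867
endloop
endfacet
facet normal 0.705 -0.016 0.709
outer loop
vertex -2.835 -0.557 4.487
vertex -1.865 -1.473 3.501
vertex -2.166 0.835 3.853
endloop
endfacet
facet normal -0.480 -0.360 -0.800
outer loop
vertex 0.945 -2.262 2.027
vertex -0.017 -1.426 2.228
vertex 1.606 -1.302 1.199
endloop
endfacet
facet normal 0.746 -0.648 -0.156
outer loop
vertex 2.417 -0.694 2.552
vertex 0.945 -2.262 2.027
vertex 1.606 -1.302 1.199
endloop
endfacet
facet normal -0.480 -0.359 -0.800
outer loop
vertex 1.606 -1.302 1.199
vertex -0.017 -1.426 2.228
vertex 0.645 -0.466 1.4
endloop
endfacet
facet normal 0.463 0.671 -0.579
outer loop
vertex 0.645 -0.466 1.4
vertex 2.417 -0.694 2.552
vertex 1.606 -1.302 1.199
endloop
endfacet
facet normal -0.463 -0.671 0.579
outer loop
vertex 0.945 -2.262 2.027
vertex 0.794 -0.818 3.581
vertex -0.017 -1.426 2.228
endloop
endfacet
facet normal 0.746 -0.648 -0.155
outer loop
vertex 1.755 -1.654 3.38
vertex 0.945 -2.262 2.027
vertex 2.417 -0.694 2.552
endloop
endfacet
facet normal -0.463 -0.671 0.579
outer loop
vertex 1.755 -1.654 3.38
vertex 0.794 -0.818 3.581
vertex 0.945 -2.262 2.027
endloop
endfacet
facet normal -0.745 0.648 0.156
outer loop
vertex -0.017 -1.426 2.228
vertex 0.794 -0.818 3.581
vertex 0.645 -0.466 1.4
endloop
endfacet
facet normal 0.463 0.672 -0.579
outer loop
vertex 1.455 0.142 2.753
vertex 2.417 -0.694 2.552
vertex 0.645 -0.466 1.4
endloop
endfacet
facet normal -0.746 0.648 0.155
outer loop
vertex 0.645 -0.466 1.4
vertex 0.794 -0.818 3.581
vertex 1.455 0.142 2.753
endloop
endfacet
facet normal 0.480 0.360 0.800
outer loop
vertex 1.455 0.142 2.753
vertex 1.755 -1.654 3.38
vertex 2.417 -0.694 2.552
endloop
endfacet
facet normal 0.480 0.360 0.800
outer loop
vertex 0.794 -0.818 3.581
vertex 1.755 -1.654 3.38
vertex 1.455 0.142 2.753
endloop
endfacet

endsolid
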